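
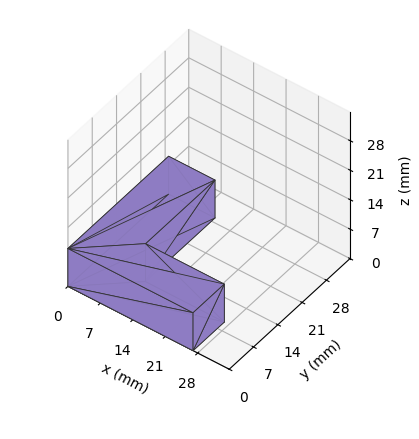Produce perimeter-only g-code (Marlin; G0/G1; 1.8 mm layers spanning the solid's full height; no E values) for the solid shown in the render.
Reading the render: the shape is an L-shaped prism: outer 27 × 29 mm, arm thicknesses ≈ 9 mm (horizontal) and 10 mm (vertical), extruded 9 mm in z (dimensions read to the nearest mm from the axis ticks). For the g-code, the solid's height is divided into equal slices at the stated Δz and each level perimeter traced with G1 moves after a G0 lift.

; perimeter-only toolpath
G21 ; units = mm
G90 ; absolute positioning
G28 ; home
; layer 1
G0 Z1.8
G0 X0.0 Y0.0
G1 X27.0 Y0.0
G1 X27.0 Y9.0
G1 X10.0 Y9.0
G1 X10.0 Y29.0
G1 X0.0 Y29.0
G1 X0.0 Y0.0
; layer 2
G0 Z3.6
G0 X0.0 Y0.0
G1 X27.0 Y0.0
G1 X27.0 Y9.0
G1 X10.0 Y9.0
G1 X10.0 Y29.0
G1 X0.0 Y29.0
G1 X0.0 Y0.0
; layer 3
G0 Z5.4
G0 X0.0 Y0.0
G1 X27.0 Y0.0
G1 X27.0 Y9.0
G1 X10.0 Y9.0
G1 X10.0 Y29.0
G1 X0.0 Y29.0
G1 X0.0 Y0.0
; layer 4
G0 Z7.2
G0 X0.0 Y0.0
G1 X27.0 Y0.0
G1 X27.0 Y9.0
G1 X10.0 Y9.0
G1 X10.0 Y29.0
G1 X0.0 Y29.0
G1 X0.0 Y0.0
; layer 5
G0 Z9.0
G0 X0.0 Y0.0
G1 X27.0 Y0.0
G1 X27.0 Y9.0
G1 X10.0 Y9.0
G1 X10.0 Y29.0
G1 X0.0 Y29.0
G1 X0.0 Y0.0
M2 ; end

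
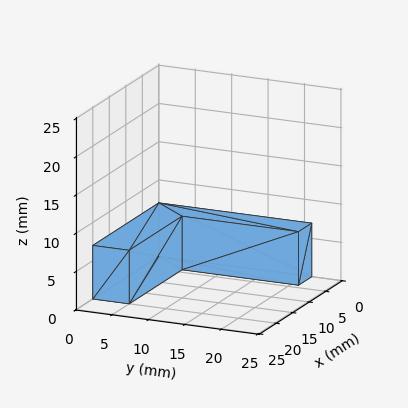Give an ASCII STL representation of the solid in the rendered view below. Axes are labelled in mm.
Reading the render: the shape is an L-shaped prism: outer 20 × 21 mm, arm thicknesses ≈ 5 mm (horizontal) and 4 mm (vertical), extruded 7 mm in z (dimensions read to the nearest mm from the axis ticks). For the STL, each face is triangulated and given an outward normal.

solid part
  facet normal 0.0000 0.0000 -1.0000
    outer loop
      vertex 20.000 5.000 0.000
      vertex 20.000 0.000 0.000
      vertex 0.000 0.000 0.000
    endloop
  endfacet
  facet normal 0.0000 0.0000 -1.0000
    outer loop
      vertex 4.000 5.000 0.000
      vertex 20.000 5.000 0.000
      vertex 0.000 0.000 0.000
    endloop
  endfacet
  facet normal 0.0000 0.0000 -1.0000
    outer loop
      vertex 4.000 21.000 0.000
      vertex 4.000 5.000 0.000
      vertex 0.000 0.000 0.000
    endloop
  endfacet
  facet normal 0.0000 0.0000 -1.0000
    outer loop
      vertex 0.000 21.000 0.000
      vertex 4.000 21.000 0.000
      vertex 0.000 0.000 0.000
    endloop
  endfacet
  facet normal 0.0000 0.0000 1.0000
    outer loop
      vertex 0.000 0.000 7.000
      vertex 20.000 0.000 7.000
      vertex 20.000 5.000 7.000
    endloop
  endfacet
  facet normal 0.0000 0.0000 1.0000
    outer loop
      vertex 0.000 0.000 7.000
      vertex 20.000 5.000 7.000
      vertex 4.000 5.000 7.000
    endloop
  endfacet
  facet normal 0.0000 0.0000 1.0000
    outer loop
      vertex 0.000 0.000 7.000
      vertex 4.000 5.000 7.000
      vertex 4.000 21.000 7.000
    endloop
  endfacet
  facet normal 0.0000 0.0000 1.0000
    outer loop
      vertex 0.000 0.000 7.000
      vertex 4.000 21.000 7.000
      vertex 0.000 21.000 7.000
    endloop
  endfacet
  facet normal 0.0000 -1.0000 0.0000
    outer loop
      vertex 0.000 0.000 0.000
      vertex 20.000 0.000 0.000
      vertex 20.000 0.000 7.000
    endloop
  endfacet
  facet normal 0.0000 -1.0000 0.0000
    outer loop
      vertex 0.000 0.000 0.000
      vertex 20.000 0.000 7.000
      vertex 0.000 0.000 7.000
    endloop
  endfacet
  facet normal 1.0000 0.0000 0.0000
    outer loop
      vertex 20.000 0.000 0.000
      vertex 20.000 5.000 0.000
      vertex 20.000 5.000 7.000
    endloop
  endfacet
  facet normal 1.0000 0.0000 0.0000
    outer loop
      vertex 20.000 0.000 0.000
      vertex 20.000 5.000 7.000
      vertex 20.000 0.000 7.000
    endloop
  endfacet
  facet normal 0.0000 1.0000 0.0000
    outer loop
      vertex 20.000 5.000 0.000
      vertex 4.000 5.000 0.000
      vertex 4.000 5.000 7.000
    endloop
  endfacet
  facet normal 0.0000 1.0000 0.0000
    outer loop
      vertex 20.000 5.000 0.000
      vertex 4.000 5.000 7.000
      vertex 20.000 5.000 7.000
    endloop
  endfacet
  facet normal 1.0000 0.0000 0.0000
    outer loop
      vertex 4.000 5.000 0.000
      vertex 4.000 21.000 0.000
      vertex 4.000 21.000 7.000
    endloop
  endfacet
  facet normal 1.0000 0.0000 0.0000
    outer loop
      vertex 4.000 5.000 0.000
      vertex 4.000 21.000 7.000
      vertex 4.000 5.000 7.000
    endloop
  endfacet
  facet normal 0.0000 1.0000 0.0000
    outer loop
      vertex 4.000 21.000 0.000
      vertex 0.000 21.000 0.000
      vertex 0.000 21.000 7.000
    endloop
  endfacet
  facet normal 0.0000 1.0000 0.0000
    outer loop
      vertex 4.000 21.000 0.000
      vertex 0.000 21.000 7.000
      vertex 4.000 21.000 7.000
    endloop
  endfacet
  facet normal -1.0000 0.0000 0.0000
    outer loop
      vertex 0.000 21.000 0.000
      vertex 0.000 0.000 0.000
      vertex 0.000 0.000 7.000
    endloop
  endfacet
  facet normal -1.0000 0.0000 0.0000
    outer loop
      vertex 0.000 21.000 0.000
      vertex 0.000 0.000 7.000
      vertex 0.000 21.000 7.000
    endloop
  endfacet
endsolid part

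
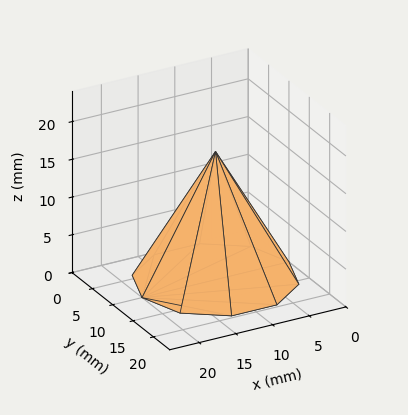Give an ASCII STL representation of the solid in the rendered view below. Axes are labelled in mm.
Reading the render: the shape is a regular 10-sided pyramid, base circumscribed radius ≈ 10 mm, apex at z ≈ 17 mm (dimensions read to the nearest mm from the axis ticks). For the STL, each face is triangulated and given an outward normal.

solid part
  facet normal 0.0000 0.0000 -1.0000
    outer loop
      vertex 13.090 19.511 0.000
      vertex 18.090 15.878 0.000
      vertex 20.000 10.000 0.000
    endloop
  endfacet
  facet normal 0.0000 0.0000 -1.0000
    outer loop
      vertex 6.910 19.511 0.000
      vertex 13.090 19.511 0.000
      vertex 20.000 10.000 0.000
    endloop
  endfacet
  facet normal 0.0000 0.0000 -1.0000
    outer loop
      vertex 1.910 15.878 0.000
      vertex 6.910 19.511 0.000
      vertex 20.000 10.000 0.000
    endloop
  endfacet
  facet normal 0.0000 0.0000 -1.0000
    outer loop
      vertex 0.000 10.000 0.000
      vertex 1.910 15.878 0.000
      vertex 20.000 10.000 0.000
    endloop
  endfacet
  facet normal 0.0000 0.0000 -1.0000
    outer loop
      vertex 1.910 4.122 0.000
      vertex 0.000 10.000 0.000
      vertex 20.000 10.000 0.000
    endloop
  endfacet
  facet normal 0.0000 0.0000 -1.0000
    outer loop
      vertex 6.910 0.489 0.000
      vertex 1.910 4.122 0.000
      vertex 20.000 10.000 0.000
    endloop
  endfacet
  facet normal 0.0000 0.0000 -1.0000
    outer loop
      vertex 13.090 0.489 0.000
      vertex 6.910 0.489 0.000
      vertex 20.000 10.000 0.000
    endloop
  endfacet
  facet normal 0.0000 0.0000 -1.0000
    outer loop
      vertex 18.090 4.122 0.000
      vertex 13.090 0.489 0.000
      vertex 20.000 10.000 0.000
    endloop
  endfacet
  facet normal 0.8300 0.2697 0.4882
    outer loop
      vertex 20.000 10.000 0.000
      vertex 18.090 15.878 0.000
      vertex 10.000 10.000 17.000
    endloop
  endfacet
  facet normal 0.5130 0.7060 0.4882
    outer loop
      vertex 18.090 15.878 0.000
      vertex 13.090 19.511 0.000
      vertex 10.000 10.000 17.000
    endloop
  endfacet
  facet normal 0.0000 0.8727 0.4883
    outer loop
      vertex 13.090 19.511 0.000
      vertex 6.910 19.511 0.000
      vertex 10.000 10.000 17.000
    endloop
  endfacet
  facet normal -0.5130 0.7060 0.4882
    outer loop
      vertex 6.910 19.511 0.000
      vertex 1.910 15.878 0.000
      vertex 10.000 10.000 17.000
    endloop
  endfacet
  facet normal -0.8300 0.2697 0.4882
    outer loop
      vertex 1.910 15.878 0.000
      vertex 0.000 10.000 0.000
      vertex 10.000 10.000 17.000
    endloop
  endfacet
  facet normal -0.8300 -0.2697 0.4882
    outer loop
      vertex 0.000 10.000 0.000
      vertex 1.910 4.122 0.000
      vertex 10.000 10.000 17.000
    endloop
  endfacet
  facet normal -0.5130 -0.7060 0.4882
    outer loop
      vertex 1.910 4.122 0.000
      vertex 6.910 0.489 0.000
      vertex 10.000 10.000 17.000
    endloop
  endfacet
  facet normal 0.0000 -0.8727 0.4883
    outer loop
      vertex 6.910 0.489 0.000
      vertex 13.090 0.489 0.000
      vertex 10.000 10.000 17.000
    endloop
  endfacet
  facet normal 0.5130 -0.7060 0.4882
    outer loop
      vertex 13.090 0.489 0.000
      vertex 18.090 4.122 0.000
      vertex 10.000 10.000 17.000
    endloop
  endfacet
  facet normal 0.8300 -0.2697 0.4882
    outer loop
      vertex 18.090 4.122 0.000
      vertex 20.000 10.000 0.000
      vertex 10.000 10.000 17.000
    endloop
  endfacet
endsolid part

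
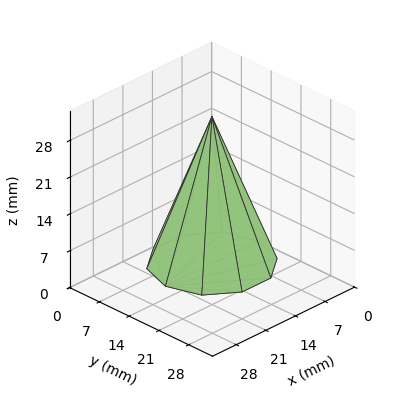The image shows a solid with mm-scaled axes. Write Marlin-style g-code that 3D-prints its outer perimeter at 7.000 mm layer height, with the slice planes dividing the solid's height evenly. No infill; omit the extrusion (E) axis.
Reading the render: the shape is a regular 10-sided pyramid, base circumscribed radius ≈ 11 mm, apex at z ≈ 28 mm (dimensions read to the nearest mm from the axis ticks). For the g-code, the solid's height is divided into equal slices at the stated Δz and each level perimeter traced with G1 moves after a G0 lift.

; perimeter-only toolpath
G21 ; units = mm
G90 ; absolute positioning
G28 ; home
; layer 1
G0 Z7.000
G0 X19.250 Y11.000
G1 X17.674 Y15.850
G1 X13.549 Y18.846
G1 X8.451 Y18.846
G1 X4.326 Y15.850
G1 X2.750 Y11.000
G1 X4.326 Y6.151
G1 X8.451 Y3.154
G1 X13.549 Y3.154
G1 X17.674 Y6.151
G1 X19.250 Y11.000
; layer 2
G0 Z14.000
G0 X16.500 Y11.000
G1 X15.450 Y14.233
G1 X12.700 Y16.231
G1 X9.300 Y16.231
G1 X6.550 Y14.233
G1 X5.500 Y11.000
G1 X6.550 Y7.767
G1 X9.300 Y5.769
G1 X12.700 Y5.769
G1 X15.450 Y7.767
G1 X16.500 Y11.000
; layer 3
G0 Z21.000
G0 X13.750 Y11.000
G1 X13.225 Y12.617
G1 X11.850 Y13.616
G1 X10.150 Y13.616
G1 X8.775 Y12.617
G1 X8.250 Y11.000
G1 X8.775 Y9.383
G1 X10.150 Y8.384
G1 X11.850 Y8.384
G1 X13.225 Y9.383
G1 X13.750 Y11.000
M2 ; end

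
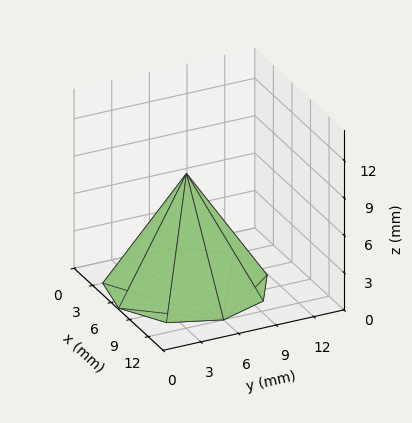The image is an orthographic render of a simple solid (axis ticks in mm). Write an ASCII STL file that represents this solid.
Reading the render: the shape is a regular 9-sided pyramid, base circumscribed radius ≈ 6 mm, apex at z ≈ 9 mm (dimensions read to the nearest mm from the axis ticks). For the STL, each face is triangulated and given an outward normal.

solid part
  facet normal 0.0000 0.0000 -1.0000
    outer loop
      vertex 7.042 11.909 0.000
      vertex 10.596 9.857 0.000
      vertex 12.000 6.000 0.000
    endloop
  endfacet
  facet normal 0.0000 0.0000 -1.0000
    outer loop
      vertex 3.000 11.196 0.000
      vertex 7.042 11.909 0.000
      vertex 12.000 6.000 0.000
    endloop
  endfacet
  facet normal 0.0000 0.0000 -1.0000
    outer loop
      vertex 0.362 8.052 0.000
      vertex 3.000 11.196 0.000
      vertex 12.000 6.000 0.000
    endloop
  endfacet
  facet normal 0.0000 0.0000 -1.0000
    outer loop
      vertex 0.362 3.948 0.000
      vertex 0.362 8.052 0.000
      vertex 12.000 6.000 0.000
    endloop
  endfacet
  facet normal 0.0000 0.0000 -1.0000
    outer loop
      vertex 3.000 0.804 0.000
      vertex 0.362 3.948 0.000
      vertex 12.000 6.000 0.000
    endloop
  endfacet
  facet normal 0.0000 0.0000 -1.0000
    outer loop
      vertex 7.042 0.091 0.000
      vertex 3.000 0.804 0.000
      vertex 12.000 6.000 0.000
    endloop
  endfacet
  facet normal 0.0000 0.0000 -1.0000
    outer loop
      vertex 10.596 2.143 0.000
      vertex 7.042 0.091 0.000
      vertex 12.000 6.000 0.000
    endloop
  endfacet
  facet normal 0.7963 0.2899 0.5309
    outer loop
      vertex 12.000 6.000 0.000
      vertex 10.596 9.857 0.000
      vertex 6.000 6.000 9.000
    endloop
  endfacet
  facet normal 0.4237 0.7339 0.5309
    outer loop
      vertex 10.596 9.857 0.000
      vertex 7.042 11.909 0.000
      vertex 6.000 6.000 9.000
    endloop
  endfacet
  facet normal -0.1472 0.8346 0.5309
    outer loop
      vertex 7.042 11.909 0.000
      vertex 3.000 11.196 0.000
      vertex 6.000 6.000 9.000
    endloop
  endfacet
  facet normal -0.6492 0.5447 0.5309
    outer loop
      vertex 3.000 11.196 0.000
      vertex 0.362 8.052 0.000
      vertex 6.000 6.000 9.000
    endloop
  endfacet
  facet normal -0.8474 0.0000 0.5309
    outer loop
      vertex 0.362 8.052 0.000
      vertex 0.362 3.948 0.000
      vertex 6.000 6.000 9.000
    endloop
  endfacet
  facet normal -0.6492 -0.5447 0.5309
    outer loop
      vertex 0.362 3.948 0.000
      vertex 3.000 0.804 0.000
      vertex 6.000 6.000 9.000
    endloop
  endfacet
  facet normal -0.1472 -0.8346 0.5309
    outer loop
      vertex 3.000 0.804 0.000
      vertex 7.042 0.091 0.000
      vertex 6.000 6.000 9.000
    endloop
  endfacet
  facet normal 0.4237 -0.7339 0.5309
    outer loop
      vertex 7.042 0.091 0.000
      vertex 10.596 2.143 0.000
      vertex 6.000 6.000 9.000
    endloop
  endfacet
  facet normal 0.7963 -0.2899 0.5309
    outer loop
      vertex 10.596 2.143 0.000
      vertex 12.000 6.000 0.000
      vertex 6.000 6.000 9.000
    endloop
  endfacet
endsolid part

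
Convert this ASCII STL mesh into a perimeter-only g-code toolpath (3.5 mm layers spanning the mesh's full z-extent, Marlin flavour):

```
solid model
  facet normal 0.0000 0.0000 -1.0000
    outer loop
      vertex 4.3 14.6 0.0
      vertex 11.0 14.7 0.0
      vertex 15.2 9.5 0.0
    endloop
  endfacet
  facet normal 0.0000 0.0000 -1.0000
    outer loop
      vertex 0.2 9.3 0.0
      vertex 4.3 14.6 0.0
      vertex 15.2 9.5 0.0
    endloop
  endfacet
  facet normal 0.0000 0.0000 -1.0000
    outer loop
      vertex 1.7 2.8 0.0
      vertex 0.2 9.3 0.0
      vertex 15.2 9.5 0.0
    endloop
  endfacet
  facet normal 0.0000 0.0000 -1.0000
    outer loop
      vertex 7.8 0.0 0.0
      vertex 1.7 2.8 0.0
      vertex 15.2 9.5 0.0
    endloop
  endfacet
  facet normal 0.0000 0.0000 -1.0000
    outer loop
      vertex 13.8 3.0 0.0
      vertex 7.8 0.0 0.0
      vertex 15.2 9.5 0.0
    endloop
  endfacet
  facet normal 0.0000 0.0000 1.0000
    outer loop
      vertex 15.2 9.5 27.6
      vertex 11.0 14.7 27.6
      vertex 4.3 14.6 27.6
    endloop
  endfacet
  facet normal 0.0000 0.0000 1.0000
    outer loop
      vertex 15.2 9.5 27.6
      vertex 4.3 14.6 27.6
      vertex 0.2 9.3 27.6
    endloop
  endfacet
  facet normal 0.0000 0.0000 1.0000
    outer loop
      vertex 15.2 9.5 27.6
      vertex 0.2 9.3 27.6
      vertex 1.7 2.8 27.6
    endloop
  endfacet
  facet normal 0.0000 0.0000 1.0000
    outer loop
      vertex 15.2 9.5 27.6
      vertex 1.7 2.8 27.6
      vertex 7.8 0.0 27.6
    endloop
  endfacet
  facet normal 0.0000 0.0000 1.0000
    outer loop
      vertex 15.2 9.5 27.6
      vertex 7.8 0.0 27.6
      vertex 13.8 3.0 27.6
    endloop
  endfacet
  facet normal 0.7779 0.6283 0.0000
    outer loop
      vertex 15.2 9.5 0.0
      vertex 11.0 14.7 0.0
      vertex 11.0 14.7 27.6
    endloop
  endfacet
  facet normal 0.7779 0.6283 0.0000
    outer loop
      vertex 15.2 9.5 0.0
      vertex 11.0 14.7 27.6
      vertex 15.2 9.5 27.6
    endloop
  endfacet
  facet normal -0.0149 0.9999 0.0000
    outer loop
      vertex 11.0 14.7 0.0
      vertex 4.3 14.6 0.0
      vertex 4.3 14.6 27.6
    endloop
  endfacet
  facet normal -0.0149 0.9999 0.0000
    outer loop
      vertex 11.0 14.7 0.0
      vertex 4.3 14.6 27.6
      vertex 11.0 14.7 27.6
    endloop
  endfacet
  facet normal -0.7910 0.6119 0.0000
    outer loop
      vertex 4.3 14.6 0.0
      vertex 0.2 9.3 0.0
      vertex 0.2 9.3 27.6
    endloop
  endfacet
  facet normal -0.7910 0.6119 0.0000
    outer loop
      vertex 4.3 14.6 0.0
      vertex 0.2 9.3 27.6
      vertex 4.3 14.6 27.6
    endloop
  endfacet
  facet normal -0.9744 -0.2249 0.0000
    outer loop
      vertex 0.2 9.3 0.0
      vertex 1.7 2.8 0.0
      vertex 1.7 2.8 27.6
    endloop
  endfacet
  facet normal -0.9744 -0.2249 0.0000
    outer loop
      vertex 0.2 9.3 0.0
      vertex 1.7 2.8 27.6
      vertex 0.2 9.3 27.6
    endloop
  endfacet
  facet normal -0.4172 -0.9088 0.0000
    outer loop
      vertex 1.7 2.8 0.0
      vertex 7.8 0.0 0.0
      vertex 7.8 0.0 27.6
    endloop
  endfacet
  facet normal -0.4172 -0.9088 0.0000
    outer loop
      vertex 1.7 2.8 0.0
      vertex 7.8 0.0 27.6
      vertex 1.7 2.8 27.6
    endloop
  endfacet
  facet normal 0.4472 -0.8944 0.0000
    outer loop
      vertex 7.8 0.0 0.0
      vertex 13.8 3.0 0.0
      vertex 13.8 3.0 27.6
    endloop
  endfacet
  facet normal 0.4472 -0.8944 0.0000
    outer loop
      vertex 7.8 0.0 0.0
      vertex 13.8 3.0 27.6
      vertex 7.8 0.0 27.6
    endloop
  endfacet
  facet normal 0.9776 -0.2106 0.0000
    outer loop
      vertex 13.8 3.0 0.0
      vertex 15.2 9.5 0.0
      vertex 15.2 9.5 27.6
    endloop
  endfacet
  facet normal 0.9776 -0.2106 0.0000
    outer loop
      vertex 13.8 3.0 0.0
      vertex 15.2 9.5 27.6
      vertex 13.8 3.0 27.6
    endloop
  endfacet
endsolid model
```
; perimeter-only toolpath
G21 ; units = mm
G90 ; absolute positioning
G28 ; home
; layer 1
G0 Z3.5
G0 X15.2 Y9.5
G1 X11.0 Y14.7
G1 X4.3 Y14.6
G1 X0.2 Y9.3
G1 X1.7 Y2.8
G1 X7.8 Y0.0
G1 X13.8 Y3.0
G1 X15.2 Y9.5
; layer 2
G0 Z6.9
G0 X15.2 Y9.5
G1 X11.0 Y14.7
G1 X4.3 Y14.6
G1 X0.2 Y9.3
G1 X1.7 Y2.8
G1 X7.8 Y0.0
G1 X13.8 Y3.0
G1 X15.2 Y9.5
; layer 3
G0 Z10.4
G0 X15.2 Y9.5
G1 X11.0 Y14.7
G1 X4.3 Y14.6
G1 X0.2 Y9.3
G1 X1.7 Y2.8
G1 X7.8 Y0.0
G1 X13.8 Y3.0
G1 X15.2 Y9.5
; layer 4
G0 Z13.8
G0 X15.2 Y9.5
G1 X11.0 Y14.7
G1 X4.3 Y14.6
G1 X0.2 Y9.3
G1 X1.7 Y2.8
G1 X7.8 Y0.0
G1 X13.8 Y3.0
G1 X15.2 Y9.5
; layer 5
G0 Z17.2
G0 X15.2 Y9.5
G1 X11.0 Y14.7
G1 X4.3 Y14.6
G1 X0.2 Y9.3
G1 X1.7 Y2.8
G1 X7.8 Y0.0
G1 X13.8 Y3.0
G1 X15.2 Y9.5
; layer 6
G0 Z20.7
G0 X15.2 Y9.5
G1 X11.0 Y14.7
G1 X4.3 Y14.6
G1 X0.2 Y9.3
G1 X1.7 Y2.8
G1 X7.8 Y0.0
G1 X13.8 Y3.0
G1 X15.2 Y9.5
; layer 7
G0 Z24.2
G0 X15.2 Y9.5
G1 X11.0 Y14.7
G1 X4.3 Y14.6
G1 X0.2 Y9.3
G1 X1.7 Y2.8
G1 X7.8 Y0.0
G1 X13.8 Y3.0
G1 X15.2 Y9.5
; layer 8
G0 Z27.6
G0 X15.2 Y9.5
G1 X11.0 Y14.7
G1 X4.3 Y14.6
G1 X0.2 Y9.3
G1 X1.7 Y2.8
G1 X7.8 Y0.0
G1 X13.8 Y3.0
G1 X15.2 Y9.5
M2 ; end

The solid is a regular 7-sided prism (a cylinder approximated with 7 flat sides), circumscribed radius ≈ 7.7 mm, height ≈ 27.6 mm. Slicing at Δz = 3.5 mm — 8 equal slices spanning the solid's height, so layer i sits at z = i·h/8 — gives 8 non-empty perimeters. Each is a 7-segment closed polygon; G0 lifts to the layer z and rapids to the start vertex, then G1 traces the edges.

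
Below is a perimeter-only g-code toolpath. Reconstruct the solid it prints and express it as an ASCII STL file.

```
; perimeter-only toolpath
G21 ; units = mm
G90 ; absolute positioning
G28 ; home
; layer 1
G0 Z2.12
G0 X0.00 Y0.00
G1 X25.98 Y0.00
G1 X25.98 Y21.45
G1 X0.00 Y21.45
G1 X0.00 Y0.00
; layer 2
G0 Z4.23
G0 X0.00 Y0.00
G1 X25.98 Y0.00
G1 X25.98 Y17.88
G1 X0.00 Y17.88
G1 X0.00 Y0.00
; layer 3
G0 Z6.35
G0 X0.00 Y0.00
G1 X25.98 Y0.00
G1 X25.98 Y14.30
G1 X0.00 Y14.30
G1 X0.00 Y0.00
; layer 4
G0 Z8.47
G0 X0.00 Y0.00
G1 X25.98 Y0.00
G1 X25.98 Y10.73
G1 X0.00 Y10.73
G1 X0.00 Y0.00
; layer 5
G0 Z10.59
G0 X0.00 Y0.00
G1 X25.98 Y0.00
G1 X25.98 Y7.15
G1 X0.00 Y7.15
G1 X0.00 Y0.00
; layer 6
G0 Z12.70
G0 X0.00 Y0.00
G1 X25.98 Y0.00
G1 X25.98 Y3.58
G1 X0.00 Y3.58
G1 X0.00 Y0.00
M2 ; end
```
solid part
  facet normal 0.0000 0.0000 -1.0000
    outer loop
      vertex 25.98 25.03 0.00
      vertex 25.98 0.00 0.00
      vertex 0.00 0.00 0.00
    endloop
  endfacet
  facet normal 0.0000 0.0000 -1.0000
    outer loop
      vertex 0.00 25.03 0.00
      vertex 25.98 25.03 0.00
      vertex 0.00 0.00 0.00
    endloop
  endfacet
  facet normal 0.0000 -1.0000 0.0000
    outer loop
      vertex 0.00 0.00 0.00
      vertex 25.98 0.00 0.00
      vertex 25.98 0.00 14.82
    endloop
  endfacet
  facet normal 0.0000 -1.0000 0.0000
    outer loop
      vertex 0.00 0.00 0.00
      vertex 25.98 0.00 14.82
      vertex 0.00 0.00 14.82
    endloop
  endfacet
  facet normal 0.0000 0.5095 0.8605
    outer loop
      vertex 0.00 0.00 14.82
      vertex 25.98 0.00 14.82
      vertex 25.98 25.03 0.00
    endloop
  endfacet
  facet normal 0.0000 0.5095 0.8605
    outer loop
      vertex 0.00 0.00 14.82
      vertex 25.98 25.03 0.00
      vertex 0.00 25.03 0.00
    endloop
  endfacet
  facet normal -1.0000 0.0000 0.0000
    outer loop
      vertex 0.00 0.00 14.82
      vertex 0.00 25.03 0.00
      vertex 0.00 0.00 0.00
    endloop
  endfacet
  facet normal 1.0000 0.0000 0.0000
    outer loop
      vertex 25.98 0.00 0.00
      vertex 25.98 25.03 0.00
      vertex 25.98 0.00 14.82
    endloop
  endfacet
endsolid part

The G0 Z moves step by Δz≈2.12 mm. The G1 loops shrink linearly with z, so the solid tapers from its base footprint up to z≈14.8. Closing with a flat bottom cap and the tapered top and triangulating gives 8 facets — a wedge (ramp): 26 × 25 mm base, rising to 14.8 mm along the y=0 edge and sloping linearly to z=0 at y=25.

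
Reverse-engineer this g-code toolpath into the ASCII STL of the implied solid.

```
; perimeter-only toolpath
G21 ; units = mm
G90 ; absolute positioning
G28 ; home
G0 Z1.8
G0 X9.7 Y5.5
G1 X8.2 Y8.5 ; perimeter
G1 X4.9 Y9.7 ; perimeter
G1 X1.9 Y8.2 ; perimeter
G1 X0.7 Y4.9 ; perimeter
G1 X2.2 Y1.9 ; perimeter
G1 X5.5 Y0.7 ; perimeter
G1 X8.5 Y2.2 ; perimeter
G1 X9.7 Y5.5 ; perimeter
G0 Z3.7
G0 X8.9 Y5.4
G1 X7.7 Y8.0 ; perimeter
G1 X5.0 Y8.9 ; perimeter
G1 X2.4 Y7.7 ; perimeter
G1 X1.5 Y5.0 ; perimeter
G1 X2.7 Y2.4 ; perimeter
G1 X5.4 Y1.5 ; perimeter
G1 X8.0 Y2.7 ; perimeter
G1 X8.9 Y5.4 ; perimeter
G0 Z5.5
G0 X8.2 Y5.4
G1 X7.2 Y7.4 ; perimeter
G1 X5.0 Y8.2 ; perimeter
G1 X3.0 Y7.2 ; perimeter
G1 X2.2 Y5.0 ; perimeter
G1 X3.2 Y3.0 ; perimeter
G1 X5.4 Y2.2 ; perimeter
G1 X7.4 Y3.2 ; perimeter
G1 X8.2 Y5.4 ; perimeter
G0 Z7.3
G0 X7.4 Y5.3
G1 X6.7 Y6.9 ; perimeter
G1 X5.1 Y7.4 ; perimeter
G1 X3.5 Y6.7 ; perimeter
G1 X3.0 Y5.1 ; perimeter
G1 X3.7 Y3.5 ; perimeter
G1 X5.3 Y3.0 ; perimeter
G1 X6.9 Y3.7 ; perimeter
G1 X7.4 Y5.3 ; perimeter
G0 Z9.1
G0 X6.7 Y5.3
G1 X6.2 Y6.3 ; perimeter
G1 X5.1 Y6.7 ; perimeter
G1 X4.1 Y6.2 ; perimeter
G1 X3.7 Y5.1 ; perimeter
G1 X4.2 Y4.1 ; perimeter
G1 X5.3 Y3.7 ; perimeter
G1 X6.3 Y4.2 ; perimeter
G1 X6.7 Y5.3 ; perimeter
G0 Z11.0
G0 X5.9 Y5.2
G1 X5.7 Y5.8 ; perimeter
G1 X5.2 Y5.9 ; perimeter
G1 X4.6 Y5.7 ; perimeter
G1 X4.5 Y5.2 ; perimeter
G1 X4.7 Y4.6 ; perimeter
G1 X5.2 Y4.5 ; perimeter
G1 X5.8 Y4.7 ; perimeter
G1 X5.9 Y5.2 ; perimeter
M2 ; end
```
solid part
  facet normal 0.0000 0.0000 -1.0000
    outer loop
      vertex 4.9 10.4 0.0
      vertex 8.7 9.1 0.0
      vertex 10.4 5.5 0.0
    endloop
  endfacet
  facet normal 0.0000 0.0000 -1.0000
    outer loop
      vertex 1.3 8.7 0.0
      vertex 4.9 10.4 0.0
      vertex 10.4 5.5 0.0
    endloop
  endfacet
  facet normal 0.0000 0.0000 -1.0000
    outer loop
      vertex 0.0 4.9 0.0
      vertex 1.3 8.7 0.0
      vertex 10.4 5.5 0.0
    endloop
  endfacet
  facet normal 0.0000 0.0000 -1.0000
    outer loop
      vertex 1.7 1.3 0.0
      vertex 0.0 4.9 0.0
      vertex 10.4 5.5 0.0
    endloop
  endfacet
  facet normal 0.0000 0.0000 -1.0000
    outer loop
      vertex 5.5 0.0 0.0
      vertex 1.7 1.3 0.0
      vertex 10.4 5.5 0.0
    endloop
  endfacet
  facet normal 0.0000 0.0000 -1.0000
    outer loop
      vertex 9.1 1.7 0.0
      vertex 5.5 0.0 0.0
      vertex 10.4 5.5 0.0
    endloop
  endfacet
  facet normal 0.8460 0.3995 0.3531
    outer loop
      vertex 10.4 5.5 0.0
      vertex 8.7 9.1 0.0
      vertex 5.2 5.2 12.8
    endloop
  endfacet
  facet normal 0.3029 0.8854 0.3526
    outer loop
      vertex 8.7 9.1 0.0
      vertex 4.9 10.4 0.0
      vertex 5.2 5.2 12.8
    endloop
  endfacet
  facet normal -0.3995 0.8460 0.3531
    outer loop
      vertex 4.9 10.4 0.0
      vertex 1.3 8.7 0.0
      vertex 5.2 5.2 12.8
    endloop
  endfacet
  facet normal -0.8854 0.3029 0.3526
    outer loop
      vertex 1.3 8.7 0.0
      vertex 0.0 4.9 0.0
      vertex 5.2 5.2 12.8
    endloop
  endfacet
  facet normal -0.8460 -0.3995 0.3531
    outer loop
      vertex 0.0 4.9 0.0
      vertex 1.7 1.3 0.0
      vertex 5.2 5.2 12.8
    endloop
  endfacet
  facet normal -0.3029 -0.8854 0.3526
    outer loop
      vertex 1.7 1.3 0.0
      vertex 5.5 0.0 0.0
      vertex 5.2 5.2 12.8
    endloop
  endfacet
  facet normal 0.3995 -0.8460 0.3531
    outer loop
      vertex 5.5 0.0 0.0
      vertex 9.1 1.7 0.0
      vertex 5.2 5.2 12.8
    endloop
  endfacet
  facet normal 0.8854 -0.3029 0.3526
    outer loop
      vertex 9.1 1.7 0.0
      vertex 10.4 5.5 0.0
      vertex 5.2 5.2 12.8
    endloop
  endfacet
endsolid part

The G0 Z moves step by Δz≈1.8 mm. The G1 loops shrink linearly with z, so the solid tapers from its base footprint up to z≈12.8. Closing with a flat bottom cap and the tapered top and triangulating gives 14 facets — a regular 8-sided pyramid, base circumscribed radius ≈ 5.2 mm, apex at z ≈ 12.8 mm.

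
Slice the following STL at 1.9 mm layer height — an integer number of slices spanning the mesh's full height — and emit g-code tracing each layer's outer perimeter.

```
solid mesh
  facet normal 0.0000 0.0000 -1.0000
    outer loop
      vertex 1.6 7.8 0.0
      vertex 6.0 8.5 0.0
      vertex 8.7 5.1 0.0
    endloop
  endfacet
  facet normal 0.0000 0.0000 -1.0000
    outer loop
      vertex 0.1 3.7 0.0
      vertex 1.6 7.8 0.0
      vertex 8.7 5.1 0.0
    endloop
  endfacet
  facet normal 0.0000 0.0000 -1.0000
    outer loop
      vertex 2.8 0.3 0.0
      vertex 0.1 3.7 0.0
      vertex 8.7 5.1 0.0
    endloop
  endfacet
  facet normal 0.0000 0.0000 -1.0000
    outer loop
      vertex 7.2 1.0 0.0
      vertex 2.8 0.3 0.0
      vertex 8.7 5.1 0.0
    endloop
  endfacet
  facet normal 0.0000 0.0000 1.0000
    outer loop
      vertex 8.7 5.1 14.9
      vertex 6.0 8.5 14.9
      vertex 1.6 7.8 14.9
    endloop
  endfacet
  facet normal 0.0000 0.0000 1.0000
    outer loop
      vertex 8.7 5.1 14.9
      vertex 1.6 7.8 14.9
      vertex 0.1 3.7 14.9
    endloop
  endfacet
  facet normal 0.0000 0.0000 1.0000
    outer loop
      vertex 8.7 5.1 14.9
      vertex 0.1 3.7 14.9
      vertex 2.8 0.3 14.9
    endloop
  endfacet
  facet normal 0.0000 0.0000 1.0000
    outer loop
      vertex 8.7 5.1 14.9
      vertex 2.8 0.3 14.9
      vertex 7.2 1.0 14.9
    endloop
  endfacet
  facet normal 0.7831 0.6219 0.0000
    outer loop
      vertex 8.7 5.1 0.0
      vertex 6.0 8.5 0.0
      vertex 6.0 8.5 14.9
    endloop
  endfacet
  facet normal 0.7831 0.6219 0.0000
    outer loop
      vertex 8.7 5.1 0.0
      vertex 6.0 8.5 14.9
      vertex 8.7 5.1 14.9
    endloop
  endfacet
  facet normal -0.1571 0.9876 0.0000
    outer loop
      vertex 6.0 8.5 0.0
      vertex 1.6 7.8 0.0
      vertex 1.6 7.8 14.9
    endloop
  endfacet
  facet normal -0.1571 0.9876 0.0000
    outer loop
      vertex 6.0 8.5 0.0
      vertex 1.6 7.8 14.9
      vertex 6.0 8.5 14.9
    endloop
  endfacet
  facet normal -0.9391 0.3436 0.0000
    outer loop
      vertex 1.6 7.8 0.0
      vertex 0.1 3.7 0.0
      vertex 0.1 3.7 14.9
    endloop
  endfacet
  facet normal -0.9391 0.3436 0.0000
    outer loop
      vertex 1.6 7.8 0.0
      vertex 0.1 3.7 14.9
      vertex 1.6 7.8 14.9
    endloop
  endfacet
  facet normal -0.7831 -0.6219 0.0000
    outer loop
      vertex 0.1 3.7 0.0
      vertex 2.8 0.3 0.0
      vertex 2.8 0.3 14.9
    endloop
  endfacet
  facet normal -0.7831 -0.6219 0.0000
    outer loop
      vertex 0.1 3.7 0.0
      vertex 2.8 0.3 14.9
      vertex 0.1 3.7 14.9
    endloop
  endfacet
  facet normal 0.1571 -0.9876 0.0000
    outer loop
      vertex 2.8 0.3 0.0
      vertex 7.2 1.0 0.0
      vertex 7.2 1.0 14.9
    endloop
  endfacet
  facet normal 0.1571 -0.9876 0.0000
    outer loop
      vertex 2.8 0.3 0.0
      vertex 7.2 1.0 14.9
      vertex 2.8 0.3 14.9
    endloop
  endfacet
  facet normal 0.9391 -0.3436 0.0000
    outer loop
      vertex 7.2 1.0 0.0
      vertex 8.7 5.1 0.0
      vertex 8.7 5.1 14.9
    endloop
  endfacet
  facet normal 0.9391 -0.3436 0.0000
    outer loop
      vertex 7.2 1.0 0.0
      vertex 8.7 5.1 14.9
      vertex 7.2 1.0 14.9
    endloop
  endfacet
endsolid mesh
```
; perimeter-only toolpath
G21 ; units = mm
G90 ; absolute positioning
G28 ; home
; layer 1
G0 Z1.9
G0 X8.7 Y5.1
G1 X6.0 Y8.5
G1 X1.6 Y7.8
G1 X0.1 Y3.7
G1 X2.8 Y0.3
G1 X7.2 Y1.0
G1 X8.7 Y5.1
; layer 2
G0 Z3.7
G0 X8.7 Y5.1
G1 X6.0 Y8.5
G1 X1.6 Y7.8
G1 X0.1 Y3.7
G1 X2.8 Y0.3
G1 X7.2 Y1.0
G1 X8.7 Y5.1
; layer 3
G0 Z5.6
G0 X8.7 Y5.1
G1 X6.0 Y8.5
G1 X1.6 Y7.8
G1 X0.1 Y3.7
G1 X2.8 Y0.3
G1 X7.2 Y1.0
G1 X8.7 Y5.1
; layer 4
G0 Z7.5
G0 X8.7 Y5.1
G1 X6.0 Y8.5
G1 X1.6 Y7.8
G1 X0.1 Y3.7
G1 X2.8 Y0.3
G1 X7.2 Y1.0
G1 X8.7 Y5.1
; layer 5
G0 Z9.3
G0 X8.7 Y5.1
G1 X6.0 Y8.5
G1 X1.6 Y7.8
G1 X0.1 Y3.7
G1 X2.8 Y0.3
G1 X7.2 Y1.0
G1 X8.7 Y5.1
; layer 6
G0 Z11.2
G0 X8.7 Y5.1
G1 X6.0 Y8.5
G1 X1.6 Y7.8
G1 X0.1 Y3.7
G1 X2.8 Y0.3
G1 X7.2 Y1.0
G1 X8.7 Y5.1
; layer 7
G0 Z13.0
G0 X8.7 Y5.1
G1 X6.0 Y8.5
G1 X1.6 Y7.8
G1 X0.1 Y3.7
G1 X2.8 Y0.3
G1 X7.2 Y1.0
G1 X8.7 Y5.1
; layer 8
G0 Z14.9
G0 X8.7 Y5.1
G1 X6.0 Y8.5
G1 X1.6 Y7.8
G1 X0.1 Y3.7
G1 X2.8 Y0.3
G1 X7.2 Y1.0
G1 X8.7 Y5.1
M2 ; end

The solid is a regular 6-sided prism (a cylinder approximated with 6 flat sides), circumscribed radius ≈ 4.4 mm, height ≈ 14.9 mm. Slicing at Δz = 1.9 mm — 8 equal slices spanning the solid's height, so layer i sits at z = i·h/8 — gives 8 non-empty perimeters. Each is a 6-segment closed polygon; G0 lifts to the layer z and rapids to the start vertex, then G1 traces the edges.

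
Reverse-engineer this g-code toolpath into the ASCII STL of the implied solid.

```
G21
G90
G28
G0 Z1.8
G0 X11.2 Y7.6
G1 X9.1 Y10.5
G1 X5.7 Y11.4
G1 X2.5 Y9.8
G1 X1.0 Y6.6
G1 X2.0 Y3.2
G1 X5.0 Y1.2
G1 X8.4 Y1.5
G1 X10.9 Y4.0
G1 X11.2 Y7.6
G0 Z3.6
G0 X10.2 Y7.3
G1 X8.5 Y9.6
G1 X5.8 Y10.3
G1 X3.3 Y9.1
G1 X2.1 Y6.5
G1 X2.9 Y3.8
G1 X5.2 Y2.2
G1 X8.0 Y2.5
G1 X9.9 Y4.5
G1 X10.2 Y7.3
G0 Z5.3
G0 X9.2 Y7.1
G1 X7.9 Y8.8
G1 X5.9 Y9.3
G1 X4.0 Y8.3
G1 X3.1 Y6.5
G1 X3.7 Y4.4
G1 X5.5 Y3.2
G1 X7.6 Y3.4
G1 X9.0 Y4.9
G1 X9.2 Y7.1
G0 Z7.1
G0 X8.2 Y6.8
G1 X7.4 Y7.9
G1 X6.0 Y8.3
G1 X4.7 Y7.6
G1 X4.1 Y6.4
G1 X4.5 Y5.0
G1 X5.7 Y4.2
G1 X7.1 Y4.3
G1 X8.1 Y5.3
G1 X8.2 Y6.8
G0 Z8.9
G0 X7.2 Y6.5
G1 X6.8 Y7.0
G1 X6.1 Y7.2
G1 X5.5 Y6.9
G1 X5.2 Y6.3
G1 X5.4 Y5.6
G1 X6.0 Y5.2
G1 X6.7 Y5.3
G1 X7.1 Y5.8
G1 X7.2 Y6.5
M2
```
solid part
  facet normal 0.0000 0.0000 -1.0000
    outer loop
      vertex 5.6 12.4 0.0
      vertex 9.7 11.3 0.0
      vertex 12.2 7.9 0.0
    endloop
  endfacet
  facet normal 0.0000 0.0000 -1.0000
    outer loop
      vertex 1.8 10.5 0.0
      vertex 5.6 12.4 0.0
      vertex 12.2 7.9 0.0
    endloop
  endfacet
  facet normal 0.0000 0.0000 -1.0000
    outer loop
      vertex 0.0 6.7 0.0
      vertex 1.8 10.5 0.0
      vertex 12.2 7.9 0.0
    endloop
  endfacet
  facet normal 0.0000 0.0000 -1.0000
    outer loop
      vertex 1.2 2.6 0.0
      vertex 0.0 6.7 0.0
      vertex 12.2 7.9 0.0
    endloop
  endfacet
  facet normal 0.0000 0.0000 -1.0000
    outer loop
      vertex 4.7 0.2 0.0
      vertex 1.2 2.6 0.0
      vertex 12.2 7.9 0.0
    endloop
  endfacet
  facet normal 0.0000 0.0000 -1.0000
    outer loop
      vertex 8.9 0.6 0.0
      vertex 4.7 0.2 0.0
      vertex 12.2 7.9 0.0
    endloop
  endfacet
  facet normal 0.0000 0.0000 -1.0000
    outer loop
      vertex 11.8 3.6 0.0
      vertex 8.9 0.6 0.0
      vertex 12.2 7.9 0.0
    endloop
  endfacet
  facet normal 0.7071 0.5200 0.4791
    outer loop
      vertex 12.2 7.9 0.0
      vertex 9.7 11.3 0.0
      vertex 6.2 6.2 10.7
    endloop
  endfacet
  facet normal 0.2275 0.8480 0.4786
    outer loop
      vertex 9.7 11.3 0.0
      vertex 5.6 12.4 0.0
      vertex 6.2 6.2 10.7
    endloop
  endfacet
  facet normal -0.3930 0.7859 0.4774
    outer loop
      vertex 5.6 12.4 0.0
      vertex 1.8 10.5 0.0
      vertex 6.2 6.2 10.7
    endloop
  endfacet
  facet normal -0.7940 0.3761 0.4776
    outer loop
      vertex 1.8 10.5 0.0
      vertex 0.0 6.7 0.0
      vertex 6.2 6.2 10.7
    endloop
  endfacet
  facet normal -0.8434 -0.2469 0.4772
    outer loop
      vertex 0.0 6.7 0.0
      vertex 1.2 2.6 0.0
      vertex 6.2 6.2 10.7
    endloop
  endfacet
  facet normal -0.4972 -0.7252 0.4763
    outer loop
      vertex 1.2 2.6 0.0
      vertex 4.7 0.2 0.0
      vertex 6.2 6.2 10.7
    endloop
  endfacet
  facet normal 0.0833 -0.8741 0.4785
    outer loop
      vertex 4.7 0.2 0.0
      vertex 8.9 0.6 0.0
      vertex 6.2 6.2 10.7
    endloop
  endfacet
  facet normal 0.6313 -0.6102 0.4787
    outer loop
      vertex 8.9 0.6 0.0
      vertex 11.8 3.6 0.0
      vertex 6.2 6.2 10.7
    endloop
  endfacet
  facet normal 0.8748 -0.0814 0.4776
    outer loop
      vertex 11.8 3.6 0.0
      vertex 12.2 7.9 0.0
      vertex 6.2 6.2 10.7
    endloop
  endfacet
endsolid part

The G0 Z moves step by Δz≈1.8 mm. The G1 loops shrink linearly with z, so the solid tapers from its base footprint up to z≈10.7. Closing with a flat bottom cap and the tapered top and triangulating gives 16 facets — a regular 9-sided pyramid, base circumscribed radius ≈ 6.2 mm, apex at z ≈ 10.7 mm.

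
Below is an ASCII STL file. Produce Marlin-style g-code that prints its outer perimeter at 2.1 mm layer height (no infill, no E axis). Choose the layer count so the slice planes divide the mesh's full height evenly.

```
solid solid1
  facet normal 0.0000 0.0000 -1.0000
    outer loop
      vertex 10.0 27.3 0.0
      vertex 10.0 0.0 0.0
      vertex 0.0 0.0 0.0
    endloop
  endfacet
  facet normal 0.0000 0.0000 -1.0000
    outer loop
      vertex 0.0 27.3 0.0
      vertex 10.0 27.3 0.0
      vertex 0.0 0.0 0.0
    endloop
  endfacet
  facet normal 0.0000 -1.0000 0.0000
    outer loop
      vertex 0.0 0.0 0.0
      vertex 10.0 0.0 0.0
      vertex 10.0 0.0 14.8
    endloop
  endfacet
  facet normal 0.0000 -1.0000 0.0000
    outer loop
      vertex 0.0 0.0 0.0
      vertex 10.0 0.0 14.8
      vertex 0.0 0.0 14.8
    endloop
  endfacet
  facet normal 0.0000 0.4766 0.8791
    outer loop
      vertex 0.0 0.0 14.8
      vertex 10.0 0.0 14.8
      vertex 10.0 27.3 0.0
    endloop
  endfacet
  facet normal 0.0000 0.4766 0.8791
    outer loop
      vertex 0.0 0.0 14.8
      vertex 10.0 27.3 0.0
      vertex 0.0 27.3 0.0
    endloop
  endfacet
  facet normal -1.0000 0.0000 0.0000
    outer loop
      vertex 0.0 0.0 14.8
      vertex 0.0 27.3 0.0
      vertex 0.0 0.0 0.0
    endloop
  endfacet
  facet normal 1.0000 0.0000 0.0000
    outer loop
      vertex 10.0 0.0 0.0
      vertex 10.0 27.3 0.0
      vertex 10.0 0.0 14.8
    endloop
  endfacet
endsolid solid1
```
; perimeter-only toolpath
G21 ; units = mm
G90 ; absolute positioning
G28 ; home
; layer 1
G0 Z2.1
G0 X0.0 Y0.0
G1 X10.0 Y0.0
G1 X10.0 Y23.4
G1 X0.0 Y23.4
G1 X0.0 Y0.0
; layer 2
G0 Z4.2
G0 X0.0 Y0.0
G1 X10.0 Y0.0
G1 X10.0 Y19.5
G1 X0.0 Y19.5
G1 X0.0 Y0.0
; layer 3
G0 Z6.3
G0 X0.0 Y0.0
G1 X10.0 Y0.0
G1 X10.0 Y15.6
G1 X0.0 Y15.6
G1 X0.0 Y0.0
; layer 4
G0 Z8.5
G0 X0.0 Y0.0
G1 X10.0 Y0.0
G1 X10.0 Y11.7
G1 X0.0 Y11.7
G1 X0.0 Y0.0
; layer 5
G0 Z10.6
G0 X0.0 Y0.0
G1 X10.0 Y0.0
G1 X10.0 Y7.8
G1 X0.0 Y7.8
G1 X0.0 Y0.0
; layer 6
G0 Z12.7
G0 X0.0 Y0.0
G1 X10.0 Y0.0
G1 X10.0 Y3.9
G1 X0.0 Y3.9
G1 X0.0 Y0.0
M2 ; end

The solid is a wedge (ramp): 10 × 27.3 mm base, rising to 14.8 mm along the y=0 edge and sloping linearly to z=0 at y=27.3. Slicing at Δz = 2.1 mm — 7 equal slices spanning the solid's height, so layer i sits at z = i·h/7 — gives 6 non-empty perimeters. Each is a 4-segment closed polygon; G0 lifts to the layer z and rapids to the start vertex, then G1 traces the edges. The cross-section shrinks linearly with z (the slice at the apex is degenerate and omitted).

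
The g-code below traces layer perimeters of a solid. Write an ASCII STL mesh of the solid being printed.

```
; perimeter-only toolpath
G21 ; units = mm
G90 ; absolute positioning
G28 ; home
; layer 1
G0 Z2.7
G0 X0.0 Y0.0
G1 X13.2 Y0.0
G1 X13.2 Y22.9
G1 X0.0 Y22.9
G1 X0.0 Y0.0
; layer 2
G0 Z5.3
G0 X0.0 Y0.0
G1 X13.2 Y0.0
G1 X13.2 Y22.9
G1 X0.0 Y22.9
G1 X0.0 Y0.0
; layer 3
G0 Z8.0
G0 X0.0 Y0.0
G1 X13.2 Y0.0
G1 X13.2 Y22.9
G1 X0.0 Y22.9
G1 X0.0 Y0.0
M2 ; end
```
solid part
  facet normal 0.0000 0.0000 -1.0000
    outer loop
      vertex 13.2 22.9 0.0
      vertex 13.2 0.0 0.0
      vertex 0.0 0.0 0.0
    endloop
  endfacet
  facet normal 0.0000 0.0000 -1.0000
    outer loop
      vertex 0.0 22.9 0.0
      vertex 13.2 22.9 0.0
      vertex 0.0 0.0 0.0
    endloop
  endfacet
  facet normal 0.0000 0.0000 1.0000
    outer loop
      vertex 0.0 0.0 8.0
      vertex 13.2 0.0 8.0
      vertex 13.2 22.9 8.0
    endloop
  endfacet
  facet normal 0.0000 0.0000 1.0000
    outer loop
      vertex 0.0 0.0 8.0
      vertex 13.2 22.9 8.0
      vertex 0.0 22.9 8.0
    endloop
  endfacet
  facet normal 0.0000 -1.0000 0.0000
    outer loop
      vertex 0.0 0.0 0.0
      vertex 13.2 0.0 0.0
      vertex 13.2 0.0 8.0
    endloop
  endfacet
  facet normal 0.0000 -1.0000 0.0000
    outer loop
      vertex 0.0 0.0 0.0
      vertex 13.2 0.0 8.0
      vertex 0.0 0.0 8.0
    endloop
  endfacet
  facet normal 0.0000 1.0000 0.0000
    outer loop
      vertex 13.2 22.9 8.0
      vertex 13.2 22.9 0.0
      vertex 0.0 22.9 0.0
    endloop
  endfacet
  facet normal 0.0000 1.0000 0.0000
    outer loop
      vertex 0.0 22.9 8.0
      vertex 13.2 22.9 8.0
      vertex 0.0 22.9 0.0
    endloop
  endfacet
  facet normal -1.0000 0.0000 0.0000
    outer loop
      vertex 0.0 22.9 8.0
      vertex 0.0 22.9 0.0
      vertex 0.0 0.0 0.0
    endloop
  endfacet
  facet normal -1.0000 0.0000 0.0000
    outer loop
      vertex 0.0 0.0 8.0
      vertex 0.0 22.9 8.0
      vertex 0.0 0.0 0.0
    endloop
  endfacet
  facet normal 1.0000 0.0000 0.0000
    outer loop
      vertex 13.2 0.0 0.0
      vertex 13.2 22.9 0.0
      vertex 13.2 22.9 8.0
    endloop
  endfacet
  facet normal 1.0000 0.0000 0.0000
    outer loop
      vertex 13.2 0.0 0.0
      vertex 13.2 22.9 8.0
      vertex 13.2 0.0 8.0
    endloop
  endfacet
endsolid part

The G0 Z moves step by Δz≈2.7 mm. Every layer's G1 loop is the same polygon, so the solid is a straight extrusion of it from z=0 to z≈8. Closing with flat bottom and top caps and triangulating gives 12 facets — a rectangular box, roughly 13.2 × 22.9 mm footprint and 8 mm tall.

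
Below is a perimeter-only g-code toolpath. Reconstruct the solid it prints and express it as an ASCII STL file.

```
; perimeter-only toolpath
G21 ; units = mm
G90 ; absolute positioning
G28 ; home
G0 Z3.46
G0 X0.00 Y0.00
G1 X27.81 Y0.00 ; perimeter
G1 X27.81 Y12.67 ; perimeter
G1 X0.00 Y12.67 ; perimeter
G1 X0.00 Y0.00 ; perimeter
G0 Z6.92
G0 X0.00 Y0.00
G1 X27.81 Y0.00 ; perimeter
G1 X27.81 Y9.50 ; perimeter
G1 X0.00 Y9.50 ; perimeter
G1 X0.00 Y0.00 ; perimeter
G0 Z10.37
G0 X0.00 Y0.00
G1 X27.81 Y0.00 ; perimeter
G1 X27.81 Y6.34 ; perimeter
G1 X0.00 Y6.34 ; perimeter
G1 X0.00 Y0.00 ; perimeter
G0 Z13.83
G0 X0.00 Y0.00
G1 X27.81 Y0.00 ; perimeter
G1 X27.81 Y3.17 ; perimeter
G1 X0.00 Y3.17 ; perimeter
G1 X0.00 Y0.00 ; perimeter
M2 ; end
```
solid part
  facet normal 0.0000 0.0000 -1.0000
    outer loop
      vertex 27.81 15.84 0.00
      vertex 27.81 0.00 0.00
      vertex 0.00 0.00 0.00
    endloop
  endfacet
  facet normal 0.0000 0.0000 -1.0000
    outer loop
      vertex 0.00 15.84 0.00
      vertex 27.81 15.84 0.00
      vertex 0.00 0.00 0.00
    endloop
  endfacet
  facet normal 0.0000 -1.0000 0.0000
    outer loop
      vertex 0.00 0.00 0.00
      vertex 27.81 0.00 0.00
      vertex 27.81 0.00 17.29
    endloop
  endfacet
  facet normal 0.0000 -1.0000 0.0000
    outer loop
      vertex 0.00 0.00 0.00
      vertex 27.81 0.00 17.29
      vertex 0.00 0.00 17.29
    endloop
  endfacet
  facet normal 0.0000 0.7373 0.6755
    outer loop
      vertex 0.00 0.00 17.29
      vertex 27.81 0.00 17.29
      vertex 27.81 15.84 0.00
    endloop
  endfacet
  facet normal 0.0000 0.7373 0.6755
    outer loop
      vertex 0.00 0.00 17.29
      vertex 27.81 15.84 0.00
      vertex 0.00 15.84 0.00
    endloop
  endfacet
  facet normal -1.0000 0.0000 0.0000
    outer loop
      vertex 0.00 0.00 17.29
      vertex 0.00 15.84 0.00
      vertex 0.00 0.00 0.00
    endloop
  endfacet
  facet normal 1.0000 0.0000 0.0000
    outer loop
      vertex 27.81 0.00 0.00
      vertex 27.81 15.84 0.00
      vertex 27.81 0.00 17.29
    endloop
  endfacet
endsolid part

The G0 Z moves step by Δz≈3.46 mm. The G1 loops shrink linearly with z, so the solid tapers from its base footprint up to z≈17.3. Closing with a flat bottom cap and the tapered top and triangulating gives 8 facets — a wedge (ramp): 27.8 × 15.8 mm base, rising to 17.3 mm along the y=0 edge and sloping linearly to z=0 at y=15.8.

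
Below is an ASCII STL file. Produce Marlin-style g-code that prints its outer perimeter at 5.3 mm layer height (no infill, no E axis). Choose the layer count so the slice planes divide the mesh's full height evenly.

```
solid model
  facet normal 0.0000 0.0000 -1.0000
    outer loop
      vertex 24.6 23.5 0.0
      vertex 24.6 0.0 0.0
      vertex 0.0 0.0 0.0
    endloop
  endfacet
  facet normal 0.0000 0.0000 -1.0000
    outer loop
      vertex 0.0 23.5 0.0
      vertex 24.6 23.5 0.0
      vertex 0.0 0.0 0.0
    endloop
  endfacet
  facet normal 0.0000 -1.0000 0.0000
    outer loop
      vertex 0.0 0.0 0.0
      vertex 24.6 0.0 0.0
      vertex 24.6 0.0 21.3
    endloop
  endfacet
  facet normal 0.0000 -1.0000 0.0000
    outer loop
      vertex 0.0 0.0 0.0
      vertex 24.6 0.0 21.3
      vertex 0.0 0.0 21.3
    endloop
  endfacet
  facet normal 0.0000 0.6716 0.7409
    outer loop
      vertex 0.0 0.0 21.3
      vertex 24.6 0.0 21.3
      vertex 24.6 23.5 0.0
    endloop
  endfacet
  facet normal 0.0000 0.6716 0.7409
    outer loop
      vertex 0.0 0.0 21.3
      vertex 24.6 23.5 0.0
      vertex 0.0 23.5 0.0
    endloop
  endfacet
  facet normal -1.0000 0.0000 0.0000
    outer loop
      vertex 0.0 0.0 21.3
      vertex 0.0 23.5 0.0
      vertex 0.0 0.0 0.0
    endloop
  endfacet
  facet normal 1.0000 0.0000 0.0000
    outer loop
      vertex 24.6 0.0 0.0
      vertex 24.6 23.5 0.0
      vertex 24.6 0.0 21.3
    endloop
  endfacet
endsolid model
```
; perimeter-only toolpath
G21 ; units = mm
G90 ; absolute positioning
G28 ; home
; layer 1
G0 Z5.3
G0 X0.0 Y0.0
G1 X24.6 Y0.0
G1 X24.6 Y17.6
G1 X0.0 Y17.6
G1 X0.0 Y0.0
; layer 2
G0 Z10.7
G0 X0.0 Y0.0
G1 X24.6 Y0.0
G1 X24.6 Y11.8
G1 X0.0 Y11.8
G1 X0.0 Y0.0
; layer 3
G0 Z16.0
G0 X0.0 Y0.0
G1 X24.6 Y0.0
G1 X24.6 Y5.9
G1 X0.0 Y5.9
G1 X0.0 Y0.0
M2 ; end

The solid is a wedge (ramp): 24.6 × 23.5 mm base, rising to 21.3 mm along the y=0 edge and sloping linearly to z=0 at y=23.5. Slicing at Δz = 5.3 mm — 4 equal slices spanning the solid's height, so layer i sits at z = i·h/4 — gives 3 non-empty perimeters. Each is a 4-segment closed polygon; G0 lifts to the layer z and rapids to the start vertex, then G1 traces the edges. The cross-section shrinks linearly with z (the slice at the apex is degenerate and omitted).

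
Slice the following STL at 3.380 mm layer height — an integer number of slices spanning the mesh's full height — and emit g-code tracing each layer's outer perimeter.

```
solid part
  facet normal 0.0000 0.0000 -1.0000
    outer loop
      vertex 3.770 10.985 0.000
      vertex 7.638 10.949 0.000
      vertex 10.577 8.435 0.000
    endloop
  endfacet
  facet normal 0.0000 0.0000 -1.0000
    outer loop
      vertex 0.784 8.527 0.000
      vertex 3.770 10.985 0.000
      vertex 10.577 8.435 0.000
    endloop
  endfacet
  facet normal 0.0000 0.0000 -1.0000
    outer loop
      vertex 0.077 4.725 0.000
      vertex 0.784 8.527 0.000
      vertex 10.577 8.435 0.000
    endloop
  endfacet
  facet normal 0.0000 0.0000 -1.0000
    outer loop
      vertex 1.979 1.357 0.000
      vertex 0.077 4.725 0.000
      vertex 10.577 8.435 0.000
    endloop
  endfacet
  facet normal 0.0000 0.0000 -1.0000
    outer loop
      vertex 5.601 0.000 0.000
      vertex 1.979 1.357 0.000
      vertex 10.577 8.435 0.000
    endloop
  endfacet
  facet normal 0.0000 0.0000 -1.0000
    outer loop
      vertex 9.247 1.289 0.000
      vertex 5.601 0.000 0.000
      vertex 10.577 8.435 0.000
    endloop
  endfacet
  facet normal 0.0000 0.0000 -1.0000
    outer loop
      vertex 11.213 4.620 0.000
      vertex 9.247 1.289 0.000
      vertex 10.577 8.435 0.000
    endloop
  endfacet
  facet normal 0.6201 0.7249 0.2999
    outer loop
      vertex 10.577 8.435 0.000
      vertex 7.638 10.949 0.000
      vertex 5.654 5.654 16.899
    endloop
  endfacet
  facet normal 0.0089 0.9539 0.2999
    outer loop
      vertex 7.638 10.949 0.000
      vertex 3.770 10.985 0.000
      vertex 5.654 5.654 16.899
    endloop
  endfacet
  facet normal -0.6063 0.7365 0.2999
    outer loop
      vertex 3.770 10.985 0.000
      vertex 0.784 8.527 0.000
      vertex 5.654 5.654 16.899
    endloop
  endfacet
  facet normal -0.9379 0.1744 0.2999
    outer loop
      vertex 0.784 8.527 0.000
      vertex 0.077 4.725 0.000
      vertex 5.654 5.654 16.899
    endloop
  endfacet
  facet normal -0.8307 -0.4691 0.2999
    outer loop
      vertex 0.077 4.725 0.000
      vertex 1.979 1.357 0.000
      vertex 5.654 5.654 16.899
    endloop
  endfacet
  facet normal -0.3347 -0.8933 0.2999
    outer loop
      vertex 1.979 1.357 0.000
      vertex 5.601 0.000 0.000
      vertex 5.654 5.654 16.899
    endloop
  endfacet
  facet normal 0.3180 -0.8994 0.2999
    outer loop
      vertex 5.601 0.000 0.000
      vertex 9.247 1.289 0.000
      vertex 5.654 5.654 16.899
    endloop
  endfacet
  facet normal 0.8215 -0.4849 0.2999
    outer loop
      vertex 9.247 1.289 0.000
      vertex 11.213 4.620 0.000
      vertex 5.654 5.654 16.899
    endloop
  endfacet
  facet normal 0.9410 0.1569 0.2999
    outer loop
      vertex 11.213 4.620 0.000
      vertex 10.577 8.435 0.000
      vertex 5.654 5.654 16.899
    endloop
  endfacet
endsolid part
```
; perimeter-only toolpath
G21 ; units = mm
G90 ; absolute positioning
G28 ; home
; layer 1
G0 Z3.380
G0 X9.592 Y7.879
G1 X7.241 Y9.890
G1 X4.147 Y9.919
G1 X1.758 Y7.952
G1 X1.192 Y4.911
G1 X2.714 Y2.216
G1 X5.612 Y1.131
G1 X8.528 Y2.162
G1 X10.101 Y4.827
G1 X9.592 Y7.879
; layer 2
G0 Z6.760
G0 X8.608 Y7.323
G1 X6.844 Y8.831
G1 X4.524 Y8.853
G1 X2.732 Y7.378
G1 X2.308 Y5.097
G1 X3.449 Y3.076
G1 X5.622 Y2.262
G1 X7.810 Y3.035
G1 X8.989 Y5.034
G1 X8.608 Y7.323
; layer 3
G0 Z10.139
G0 X7.623 Y6.766
G1 X6.448 Y7.772
G1 X4.900 Y7.786
G1 X3.706 Y6.803
G1 X3.423 Y5.282
G1 X4.184 Y3.935
G1 X5.633 Y3.392
G1 X7.091 Y3.908
G1 X7.878 Y5.240
G1 X7.623 Y6.766
; layer 4
G0 Z13.519
G0 X6.639 Y6.210
G1 X6.051 Y6.713
G1 X5.277 Y6.720
G1 X4.680 Y6.229
G1 X4.539 Y5.468
G1 X4.919 Y4.795
G1 X5.643 Y4.523
G1 X6.373 Y4.781
G1 X6.766 Y5.447
G1 X6.639 Y6.210
M2 ; end

The solid is a regular 9-sided pyramid, base circumscribed radius ≈ 5.65 mm, apex at z ≈ 16.9 mm. Slicing at Δz = 3.380 mm — 5 equal slices spanning the solid's height, so layer i sits at z = i·h/5 — gives 4 non-empty perimeters. Each is a 9-segment closed polygon; G0 lifts to the layer z and rapids to the start vertex, then G1 traces the edges. The cross-section shrinks linearly with z (the slice at the apex is degenerate and omitted).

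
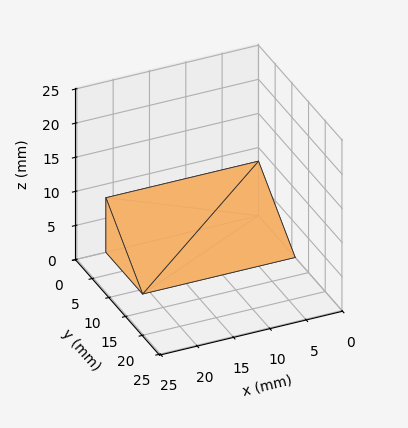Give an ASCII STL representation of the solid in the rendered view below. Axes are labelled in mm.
Reading the render: the shape is a wedge (ramp): 21 × 11 mm base, rising to 8 mm along the y=0 edge and sloping linearly to z=0 at y=11 (dimensions read to the nearest mm from the axis ticks). For the STL, each face is triangulated and given an outward normal.

solid part
  facet normal 0.0000 0.0000 -1.0000
    outer loop
      vertex 21.00 11.00 0.00
      vertex 21.00 0.00 0.00
      vertex 0.00 0.00 0.00
    endloop
  endfacet
  facet normal 0.0000 0.0000 -1.0000
    outer loop
      vertex 0.00 11.00 0.00
      vertex 21.00 11.00 0.00
      vertex 0.00 0.00 0.00
    endloop
  endfacet
  facet normal 0.0000 -1.0000 0.0000
    outer loop
      vertex 0.00 0.00 0.00
      vertex 21.00 0.00 0.00
      vertex 21.00 0.00 8.00
    endloop
  endfacet
  facet normal 0.0000 -1.0000 0.0000
    outer loop
      vertex 0.00 0.00 0.00
      vertex 21.00 0.00 8.00
      vertex 0.00 0.00 8.00
    endloop
  endfacet
  facet normal 0.0000 0.5882 0.8087
    outer loop
      vertex 0.00 0.00 8.00
      vertex 21.00 0.00 8.00
      vertex 21.00 11.00 0.00
    endloop
  endfacet
  facet normal 0.0000 0.5882 0.8087
    outer loop
      vertex 0.00 0.00 8.00
      vertex 21.00 11.00 0.00
      vertex 0.00 11.00 0.00
    endloop
  endfacet
  facet normal -1.0000 0.0000 0.0000
    outer loop
      vertex 0.00 0.00 8.00
      vertex 0.00 11.00 0.00
      vertex 0.00 0.00 0.00
    endloop
  endfacet
  facet normal 1.0000 0.0000 0.0000
    outer loop
      vertex 21.00 0.00 0.00
      vertex 21.00 11.00 0.00
      vertex 21.00 0.00 8.00
    endloop
  endfacet
endsolid part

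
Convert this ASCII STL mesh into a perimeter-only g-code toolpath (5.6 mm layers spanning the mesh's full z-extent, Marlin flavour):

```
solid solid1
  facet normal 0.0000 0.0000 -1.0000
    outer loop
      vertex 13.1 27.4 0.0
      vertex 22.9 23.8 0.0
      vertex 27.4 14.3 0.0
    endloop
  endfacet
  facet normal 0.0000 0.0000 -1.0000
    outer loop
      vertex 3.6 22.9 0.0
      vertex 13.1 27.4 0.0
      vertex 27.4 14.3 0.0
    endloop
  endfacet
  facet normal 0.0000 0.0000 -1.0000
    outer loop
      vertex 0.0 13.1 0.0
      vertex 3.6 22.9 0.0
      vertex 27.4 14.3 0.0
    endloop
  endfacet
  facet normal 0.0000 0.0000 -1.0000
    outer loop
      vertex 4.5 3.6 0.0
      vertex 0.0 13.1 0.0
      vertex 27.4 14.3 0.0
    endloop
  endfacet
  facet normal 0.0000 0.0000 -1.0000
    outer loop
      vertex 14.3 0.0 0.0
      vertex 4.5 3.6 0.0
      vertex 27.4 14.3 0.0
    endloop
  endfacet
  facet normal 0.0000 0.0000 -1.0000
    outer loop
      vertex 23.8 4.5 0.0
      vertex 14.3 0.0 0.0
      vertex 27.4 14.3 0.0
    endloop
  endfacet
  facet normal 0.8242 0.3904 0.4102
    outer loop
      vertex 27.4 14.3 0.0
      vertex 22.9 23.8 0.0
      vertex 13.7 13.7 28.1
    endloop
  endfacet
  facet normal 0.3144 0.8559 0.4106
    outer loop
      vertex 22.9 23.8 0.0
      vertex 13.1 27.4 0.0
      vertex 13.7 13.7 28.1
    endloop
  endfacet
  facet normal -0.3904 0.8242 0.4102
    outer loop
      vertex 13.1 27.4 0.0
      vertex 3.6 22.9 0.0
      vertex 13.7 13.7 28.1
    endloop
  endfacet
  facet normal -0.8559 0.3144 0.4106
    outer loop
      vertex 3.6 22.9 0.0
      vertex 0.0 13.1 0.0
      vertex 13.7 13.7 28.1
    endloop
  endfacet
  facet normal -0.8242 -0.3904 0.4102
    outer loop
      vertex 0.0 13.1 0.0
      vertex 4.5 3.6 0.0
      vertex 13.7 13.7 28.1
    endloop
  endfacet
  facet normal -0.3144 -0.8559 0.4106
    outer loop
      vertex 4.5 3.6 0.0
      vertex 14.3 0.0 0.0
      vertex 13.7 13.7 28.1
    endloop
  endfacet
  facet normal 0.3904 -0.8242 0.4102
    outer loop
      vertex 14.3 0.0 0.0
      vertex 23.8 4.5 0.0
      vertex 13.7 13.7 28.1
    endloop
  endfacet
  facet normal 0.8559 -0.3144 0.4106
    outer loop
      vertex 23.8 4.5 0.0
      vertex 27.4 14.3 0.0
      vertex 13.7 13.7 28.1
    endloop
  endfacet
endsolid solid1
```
; perimeter-only toolpath
G21 ; units = mm
G90 ; absolute positioning
G28 ; home
; layer 1
G0 Z5.6
G0 X24.7 Y14.2
G1 X21.1 Y21.8
G1 X13.2 Y24.7
G1 X5.6 Y21.1
G1 X2.7 Y13.2
G1 X6.3 Y5.6
G1 X14.2 Y2.7
G1 X21.8 Y6.3
G1 X24.7 Y14.2
; layer 2
G0 Z11.2
G0 X21.9 Y14.1
G1 X19.2 Y19.8
G1 X13.3 Y21.9
G1 X7.6 Y19.2
G1 X5.5 Y13.3
G1 X8.2 Y7.6
G1 X14.1 Y5.5
G1 X19.8 Y8.2
G1 X21.9 Y14.1
; layer 3
G0 Z16.9
G0 X19.2 Y13.9
G1 X17.4 Y17.7
G1 X13.5 Y19.2
G1 X9.7 Y17.4
G1 X8.2 Y13.5
G1 X10.0 Y9.7
G1 X13.9 Y8.2
G1 X17.7 Y10.0
G1 X19.2 Y13.9
; layer 4
G0 Z22.5
G0 X16.4 Y13.8
G1 X15.5 Y15.7
G1 X13.6 Y16.4
G1 X11.7 Y15.5
G1 X11.0 Y13.6
G1 X11.9 Y11.7
G1 X13.8 Y11.0
G1 X15.7 Y11.9
G1 X16.4 Y13.8
M2 ; end

The solid is a regular 8-sided pyramid, base circumscribed radius ≈ 13.7 mm, apex at z ≈ 28.1 mm. Slicing at Δz = 5.6 mm — 5 equal slices spanning the solid's height, so layer i sits at z = i·h/5 — gives 4 non-empty perimeters. Each is a 8-segment closed polygon; G0 lifts to the layer z and rapids to the start vertex, then G1 traces the edges. The cross-section shrinks linearly with z (the slice at the apex is degenerate and omitted).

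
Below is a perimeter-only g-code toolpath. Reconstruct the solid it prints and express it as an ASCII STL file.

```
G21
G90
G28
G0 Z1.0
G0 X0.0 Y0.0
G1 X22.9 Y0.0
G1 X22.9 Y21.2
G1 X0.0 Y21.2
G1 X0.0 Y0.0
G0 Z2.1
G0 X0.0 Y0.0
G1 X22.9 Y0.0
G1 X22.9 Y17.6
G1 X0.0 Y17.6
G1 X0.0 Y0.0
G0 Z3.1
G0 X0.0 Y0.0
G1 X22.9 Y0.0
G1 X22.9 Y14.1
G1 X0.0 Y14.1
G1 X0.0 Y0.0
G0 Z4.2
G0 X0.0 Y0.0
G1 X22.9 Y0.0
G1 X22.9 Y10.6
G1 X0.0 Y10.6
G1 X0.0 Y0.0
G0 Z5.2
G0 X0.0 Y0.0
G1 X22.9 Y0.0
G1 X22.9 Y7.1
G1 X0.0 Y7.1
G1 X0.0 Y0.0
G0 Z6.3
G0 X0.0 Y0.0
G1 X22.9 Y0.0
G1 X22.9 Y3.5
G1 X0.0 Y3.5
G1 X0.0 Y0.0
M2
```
solid part
  facet normal 0.0000 0.0000 -1.0000
    outer loop
      vertex 22.9 24.7 0.0
      vertex 22.9 0.0 0.0
      vertex 0.0 0.0 0.0
    endloop
  endfacet
  facet normal 0.0000 0.0000 -1.0000
    outer loop
      vertex 0.0 24.7 0.0
      vertex 22.9 24.7 0.0
      vertex 0.0 0.0 0.0
    endloop
  endfacet
  facet normal 0.0000 -1.0000 0.0000
    outer loop
      vertex 0.0 0.0 0.0
      vertex 22.9 0.0 0.0
      vertex 22.9 0.0 7.3
    endloop
  endfacet
  facet normal 0.0000 -1.0000 0.0000
    outer loop
      vertex 0.0 0.0 0.0
      vertex 22.9 0.0 7.3
      vertex 0.0 0.0 7.3
    endloop
  endfacet
  facet normal 0.0000 0.2834 0.9590
    outer loop
      vertex 0.0 0.0 7.3
      vertex 22.9 0.0 7.3
      vertex 22.9 24.7 0.0
    endloop
  endfacet
  facet normal 0.0000 0.2834 0.9590
    outer loop
      vertex 0.0 0.0 7.3
      vertex 22.9 24.7 0.0
      vertex 0.0 24.7 0.0
    endloop
  endfacet
  facet normal -1.0000 0.0000 0.0000
    outer loop
      vertex 0.0 0.0 7.3
      vertex 0.0 24.7 0.0
      vertex 0.0 0.0 0.0
    endloop
  endfacet
  facet normal 1.0000 0.0000 0.0000
    outer loop
      vertex 22.9 0.0 0.0
      vertex 22.9 24.7 0.0
      vertex 22.9 0.0 7.3
    endloop
  endfacet
endsolid part

The G0 Z moves step by Δz≈1.0 mm. The G1 loops shrink linearly with z, so the solid tapers from its base footprint up to z≈7.3. Closing with a flat bottom cap and the tapered top and triangulating gives 8 facets — a wedge (ramp): 22.9 × 24.7 mm base, rising to 7.3 mm along the y=0 edge and sloping linearly to z=0 at y=24.7.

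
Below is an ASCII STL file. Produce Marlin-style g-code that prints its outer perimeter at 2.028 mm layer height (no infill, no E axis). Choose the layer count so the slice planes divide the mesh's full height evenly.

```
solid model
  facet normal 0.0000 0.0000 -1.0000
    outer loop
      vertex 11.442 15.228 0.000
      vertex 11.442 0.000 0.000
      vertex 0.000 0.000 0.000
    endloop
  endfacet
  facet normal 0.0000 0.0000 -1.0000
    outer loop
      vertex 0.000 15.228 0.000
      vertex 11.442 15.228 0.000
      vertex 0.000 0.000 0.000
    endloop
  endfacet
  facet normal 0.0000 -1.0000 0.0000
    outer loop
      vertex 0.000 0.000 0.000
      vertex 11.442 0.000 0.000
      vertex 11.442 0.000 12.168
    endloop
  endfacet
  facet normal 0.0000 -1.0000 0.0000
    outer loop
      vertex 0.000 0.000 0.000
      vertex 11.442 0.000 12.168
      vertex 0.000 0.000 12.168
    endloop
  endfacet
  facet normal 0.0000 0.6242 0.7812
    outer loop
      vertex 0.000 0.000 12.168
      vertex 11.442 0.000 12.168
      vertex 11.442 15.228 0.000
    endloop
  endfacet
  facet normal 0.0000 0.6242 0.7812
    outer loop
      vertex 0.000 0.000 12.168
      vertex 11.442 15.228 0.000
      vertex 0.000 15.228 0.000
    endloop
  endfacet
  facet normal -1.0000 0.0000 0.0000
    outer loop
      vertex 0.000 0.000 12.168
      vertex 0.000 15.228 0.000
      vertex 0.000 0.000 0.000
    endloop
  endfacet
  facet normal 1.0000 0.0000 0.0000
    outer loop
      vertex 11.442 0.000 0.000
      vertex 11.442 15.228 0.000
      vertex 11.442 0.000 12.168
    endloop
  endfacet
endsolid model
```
; perimeter-only toolpath
G21 ; units = mm
G90 ; absolute positioning
G28 ; home
; layer 1
G0 Z2.028
G0 X0.000 Y0.000
G1 X11.442 Y0.000
G1 X11.442 Y12.690
G1 X0.000 Y12.690
G1 X0.000 Y0.000
; layer 2
G0 Z4.056
G0 X0.000 Y0.000
G1 X11.442 Y0.000
G1 X11.442 Y10.152
G1 X0.000 Y10.152
G1 X0.000 Y0.000
; layer 3
G0 Z6.084
G0 X0.000 Y0.000
G1 X11.442 Y0.000
G1 X11.442 Y7.614
G1 X0.000 Y7.614
G1 X0.000 Y0.000
; layer 4
G0 Z8.112
G0 X0.000 Y0.000
G1 X11.442 Y0.000
G1 X11.442 Y5.076
G1 X0.000 Y5.076
G1 X0.000 Y0.000
; layer 5
G0 Z10.140
G0 X0.000 Y0.000
G1 X11.442 Y0.000
G1 X11.442 Y2.538
G1 X0.000 Y2.538
G1 X0.000 Y0.000
M2 ; end

The solid is a wedge (ramp): 11.4 × 15.2 mm base, rising to 12.2 mm along the y=0 edge and sloping linearly to z=0 at y=15.2. Slicing at Δz = 2.028 mm — 6 equal slices spanning the solid's height, so layer i sits at z = i·h/6 — gives 5 non-empty perimeters. Each is a 4-segment closed polygon; G0 lifts to the layer z and rapids to the start vertex, then G1 traces the edges. The cross-section shrinks linearly with z (the slice at the apex is degenerate and omitted).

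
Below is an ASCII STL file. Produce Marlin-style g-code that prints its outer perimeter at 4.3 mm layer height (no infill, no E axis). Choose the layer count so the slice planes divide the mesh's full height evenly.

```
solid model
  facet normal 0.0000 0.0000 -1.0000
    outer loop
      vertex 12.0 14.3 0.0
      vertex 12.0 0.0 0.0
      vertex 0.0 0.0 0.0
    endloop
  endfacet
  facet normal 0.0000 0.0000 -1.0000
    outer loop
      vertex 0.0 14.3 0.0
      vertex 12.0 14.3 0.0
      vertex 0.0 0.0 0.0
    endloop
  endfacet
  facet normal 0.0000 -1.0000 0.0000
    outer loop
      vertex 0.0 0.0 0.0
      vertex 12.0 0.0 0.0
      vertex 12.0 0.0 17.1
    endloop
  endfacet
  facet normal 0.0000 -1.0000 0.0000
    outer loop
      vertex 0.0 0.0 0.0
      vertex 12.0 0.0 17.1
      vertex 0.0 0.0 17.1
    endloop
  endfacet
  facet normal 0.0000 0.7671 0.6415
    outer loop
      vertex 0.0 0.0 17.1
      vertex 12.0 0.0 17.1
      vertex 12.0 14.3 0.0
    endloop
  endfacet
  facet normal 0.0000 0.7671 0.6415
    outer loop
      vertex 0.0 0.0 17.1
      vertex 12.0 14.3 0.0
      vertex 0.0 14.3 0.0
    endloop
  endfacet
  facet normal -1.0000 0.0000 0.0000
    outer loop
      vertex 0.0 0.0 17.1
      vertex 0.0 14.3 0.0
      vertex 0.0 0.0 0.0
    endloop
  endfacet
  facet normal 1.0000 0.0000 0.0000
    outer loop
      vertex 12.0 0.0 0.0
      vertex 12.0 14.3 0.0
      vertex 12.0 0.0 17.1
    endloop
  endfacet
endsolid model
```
; perimeter-only toolpath
G21 ; units = mm
G90 ; absolute positioning
G28 ; home
; layer 1
G0 Z4.3
G0 X0.0 Y0.0
G1 X12.0 Y0.0
G1 X12.0 Y10.7
G1 X0.0 Y10.7
G1 X0.0 Y0.0
; layer 2
G0 Z8.6
G0 X0.0 Y0.0
G1 X12.0 Y0.0
G1 X12.0 Y7.2
G1 X0.0 Y7.2
G1 X0.0 Y0.0
; layer 3
G0 Z12.8
G0 X0.0 Y0.0
G1 X12.0 Y0.0
G1 X12.0 Y3.6
G1 X0.0 Y3.6
G1 X0.0 Y0.0
M2 ; end

The solid is a wedge (ramp): 12 × 14.3 mm base, rising to 17.1 mm along the y=0 edge and sloping linearly to z=0 at y=14.3. Slicing at Δz = 4.3 mm — 4 equal slices spanning the solid's height, so layer i sits at z = i·h/4 — gives 3 non-empty perimeters. Each is a 4-segment closed polygon; G0 lifts to the layer z and rapids to the start vertex, then G1 traces the edges. The cross-section shrinks linearly with z (the slice at the apex is degenerate and omitted).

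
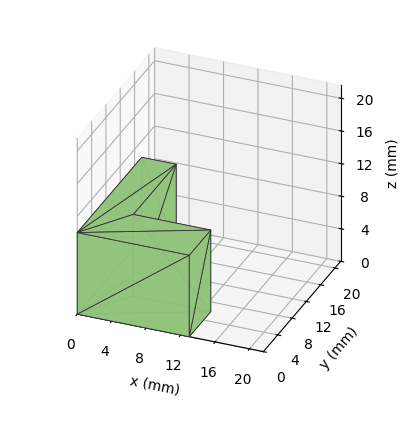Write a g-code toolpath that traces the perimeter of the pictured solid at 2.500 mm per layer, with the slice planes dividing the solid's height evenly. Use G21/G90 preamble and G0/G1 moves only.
Reading the render: the shape is an L-shaped prism: outer 13 × 18 mm, arm thicknesses ≈ 6 mm (horizontal) and 4 mm (vertical), extruded 10 mm in z (dimensions read to the nearest mm from the axis ticks). For the g-code, the solid's height is divided into equal slices at the stated Δz and each level perimeter traced with G1 moves after a G0 lift.

; perimeter-only toolpath
G21 ; units = mm
G90 ; absolute positioning
G28 ; home
; layer 1
G0 Z2.500
G0 X0.000 Y0.000
G1 X13.000 Y0.000
G1 X13.000 Y6.000
G1 X4.000 Y6.000
G1 X4.000 Y18.000
G1 X0.000 Y18.000
G1 X0.000 Y0.000
; layer 2
G0 Z5.000
G0 X0.000 Y0.000
G1 X13.000 Y0.000
G1 X13.000 Y6.000
G1 X4.000 Y6.000
G1 X4.000 Y18.000
G1 X0.000 Y18.000
G1 X0.000 Y0.000
; layer 3
G0 Z7.500
G0 X0.000 Y0.000
G1 X13.000 Y0.000
G1 X13.000 Y6.000
G1 X4.000 Y6.000
G1 X4.000 Y18.000
G1 X0.000 Y18.000
G1 X0.000 Y0.000
; layer 4
G0 Z10.000
G0 X0.000 Y0.000
G1 X13.000 Y0.000
G1 X13.000 Y6.000
G1 X4.000 Y6.000
G1 X4.000 Y18.000
G1 X0.000 Y18.000
G1 X0.000 Y0.000
M2 ; end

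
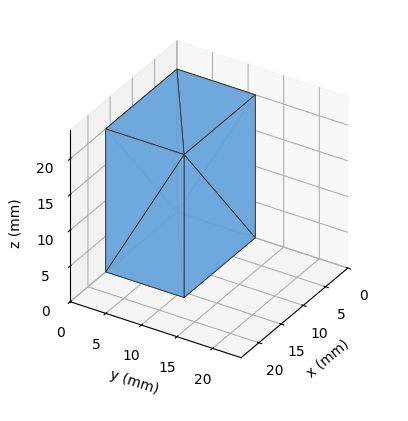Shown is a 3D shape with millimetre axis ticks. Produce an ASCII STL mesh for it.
Reading the render: the shape is a rectangular box, roughly 16 × 11 mm footprint and 20 mm tall (dimensions read to the nearest mm from the axis ticks). For the STL, each face is triangulated and given an outward normal.

solid part
  facet normal 0.0000 0.0000 -1.0000
    outer loop
      vertex 16.00 11.00 0.00
      vertex 16.00 0.00 0.00
      vertex 0.00 0.00 0.00
    endloop
  endfacet
  facet normal 0.0000 0.0000 -1.0000
    outer loop
      vertex 0.00 11.00 0.00
      vertex 16.00 11.00 0.00
      vertex 0.00 0.00 0.00
    endloop
  endfacet
  facet normal 0.0000 0.0000 1.0000
    outer loop
      vertex 0.00 0.00 20.00
      vertex 16.00 0.00 20.00
      vertex 16.00 11.00 20.00
    endloop
  endfacet
  facet normal 0.0000 0.0000 1.0000
    outer loop
      vertex 0.00 0.00 20.00
      vertex 16.00 11.00 20.00
      vertex 0.00 11.00 20.00
    endloop
  endfacet
  facet normal 0.0000 -1.0000 0.0000
    outer loop
      vertex 0.00 0.00 0.00
      vertex 16.00 0.00 0.00
      vertex 16.00 0.00 20.00
    endloop
  endfacet
  facet normal 0.0000 -1.0000 0.0000
    outer loop
      vertex 0.00 0.00 0.00
      vertex 16.00 0.00 20.00
      vertex 0.00 0.00 20.00
    endloop
  endfacet
  facet normal 0.0000 1.0000 0.0000
    outer loop
      vertex 16.00 11.00 20.00
      vertex 16.00 11.00 0.00
      vertex 0.00 11.00 0.00
    endloop
  endfacet
  facet normal 0.0000 1.0000 0.0000
    outer loop
      vertex 0.00 11.00 20.00
      vertex 16.00 11.00 20.00
      vertex 0.00 11.00 0.00
    endloop
  endfacet
  facet normal -1.0000 0.0000 0.0000
    outer loop
      vertex 0.00 11.00 20.00
      vertex 0.00 11.00 0.00
      vertex 0.00 0.00 0.00
    endloop
  endfacet
  facet normal -1.0000 0.0000 0.0000
    outer loop
      vertex 0.00 0.00 20.00
      vertex 0.00 11.00 20.00
      vertex 0.00 0.00 0.00
    endloop
  endfacet
  facet normal 1.0000 0.0000 0.0000
    outer loop
      vertex 16.00 0.00 0.00
      vertex 16.00 11.00 0.00
      vertex 16.00 11.00 20.00
    endloop
  endfacet
  facet normal 1.0000 0.0000 0.0000
    outer loop
      vertex 16.00 0.00 0.00
      vertex 16.00 11.00 20.00
      vertex 16.00 0.00 20.00
    endloop
  endfacet
endsolid part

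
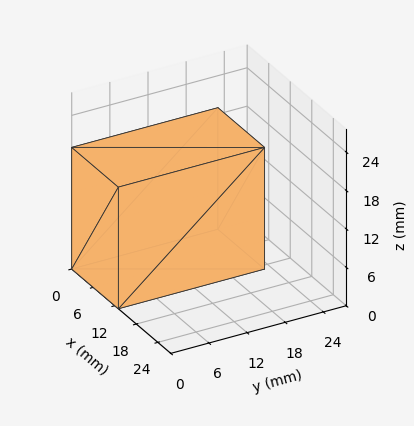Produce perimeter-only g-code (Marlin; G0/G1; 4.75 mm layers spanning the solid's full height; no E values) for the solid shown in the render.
Reading the render: the shape is a rectangular box, roughly 13 × 23 mm footprint and 19 mm tall (dimensions read to the nearest mm from the axis ticks). For the g-code, the solid's height is divided into equal slices at the stated Δz and each level perimeter traced with G1 moves after a G0 lift.

; perimeter-only toolpath
G21 ; units = mm
G90 ; absolute positioning
G28 ; home
; layer 1
G0 Z4.75
G0 X0.00 Y0.00
G1 X13.00 Y0.00
G1 X13.00 Y23.00
G1 X0.00 Y23.00
G1 X0.00 Y0.00
; layer 2
G0 Z9.50
G0 X0.00 Y0.00
G1 X13.00 Y0.00
G1 X13.00 Y23.00
G1 X0.00 Y23.00
G1 X0.00 Y0.00
; layer 3
G0 Z14.25
G0 X0.00 Y0.00
G1 X13.00 Y0.00
G1 X13.00 Y23.00
G1 X0.00 Y23.00
G1 X0.00 Y0.00
; layer 4
G0 Z19.00
G0 X0.00 Y0.00
G1 X13.00 Y0.00
G1 X13.00 Y23.00
G1 X0.00 Y23.00
G1 X0.00 Y0.00
M2 ; end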